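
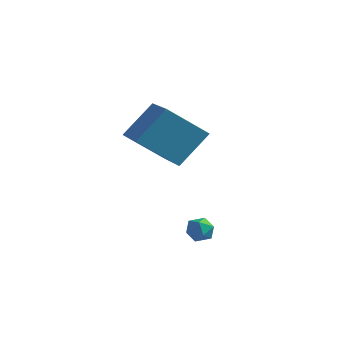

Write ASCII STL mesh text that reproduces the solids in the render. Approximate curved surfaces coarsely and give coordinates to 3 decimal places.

solid 
facet normal -0.221 -0.030 0.975
outer loop
vertex 0.755 -1.562 -2.617
vertex 0.307 -2.021 -2.733
vertex 0.921 -2.193 -2.599
endloop
endfacet
facet normal 0.462 0.146 0.875
outer loop
vertex 0.755 -1.562 -2.617
vertex 0.921 -2.193 -2.599
vertex 1.318 -1.759 -2.881
endloop
endfacet
facet normal 0.481 0.737 0.475
outer loop
vertex 0.755 -1.562 -2.617
vertex 1.318 -1.759 -2.881
vertex 0.948 -1.319 -3.19
endloop
endfacet
facet normal -0.192 0.925 0.328
outer loop
vertex 0.755 -1.562 -2.617
vertex 0.948 -1.319 -3.19
vertex 0.323 -1.481 -3.099
endloop
endfacet
facet normal -0.626 0.450 0.637
outer loop
vertex 0.755 -1.562 -2.617
vertex 0.323 -1.481 -3.099
vertex 0.307 -2.021 -2.733
endloop
endfacet
facet normal 0.774 -0.379 0.506
outer loop
vertex 1.318 -1.759 -2.881
vertex 0.921 -2.193 -2.599
vertex 1.217 -2.339 -3.161
endloop
endfacet
facet normal -0.332 -0.666 0.668
outer loop
vertex 0.921 -2.193 -2.599
vertex 0.307 -2.021 -2.733
vertex 0.592 -2.501 -3.07
endloop
endfacet
facet normal -0.986 0.112 0.123
outer loop
vertex 0.307 -2.021 -2.733
vertex 0.323 -1.481 -3.099
vertex 0.222 -2.061 -3.379
endloop
endfacet
facet normal -0.283 0.881 -0.378
outer loop
vertex 0.323 -1.481 -3.099
vertex 0.948 -1.319 -3.19
vertex 0.619 -1.627 -3.661
endloop
endfacet
facet normal 0.804 0.577 -0.142
outer loop
vertex 0.948 -1.319 -3.19
vertex 1.318 -1.759 -2.881
vertex 1.233 -1.799 -3.527
endloop
endfacet
facet normal 0.192 -0.925 -0.328
outer loop
vertex 0.785 -2.258 -3.643
vertex 1.217 -2.339 -3.161
vertex 0.592 -2.501 -3.07
endloop
endfacet
facet normal -0.481 -0.737 -0.475
outer loop
vertex 0.785 -2.258 -3.643
vertex 0.592 -2.501 -3.07
vertex 0.222 -2.061 -3.379
endloop
endfacet
facet normal -0.462 -0.146 -0.875
outer loop
vertex 0.785 -2.258 -3.643
vertex 0.222 -2.061 -3.379
vertex 0.619 -1.627 -3.661
endloop
endfacet
facet normal 0.221 0.030 -0.975
outer loop
vertex 0.785 -2.258 -3.643
vertex 0.619 -1.627 -3.661
vertex 1.233 -1.799 -3.527
endloop
endfacet
facet normal 0.626 -0.450 -0.637
outer loop
vertex 0.785 -2.258 -3.643
vertex 1.233 -1.799 -3.527
vertex 1.217 -2.339 -3.161
endloop
endfacet
facet normal 0.283 -0.881 0.378
outer loop
vertex 0.592 -2.501 -3.07
vertex 1.217 -2.339 -3.161
vertex 0.921 -2.193 -2.599
endloop
endfacet
facet normal -0.804 -0.577 0.142
outer loop
vertex 0.222 -2.061 -3.379
vertex 0.592 -2.501 -3.07
vertex 0.307 -2.021 -2.733
endloop
endfacet
facet normal -0.774 0.379 -0.506
outer loop
vertex 0.619 -1.627 -3.661
vertex 0.222 -2.061 -3.379
vertex 0.323 -1.481 -3.099
endloop
endfacet
facet normal 0.332 0.666 -0.668
outer loop
vertex 1.233 -1.799 -3.527
vertex 0.619 -1.627 -3.661
vertex 0.948 -1.319 -3.19
endloop
endfacet
facet normal 0.986 -0.112 -0.123
outer loop
vertex 1.217 -2.339 -3.161
vertex 1.233 -1.799 -3.527
vertex 1.318 -1.759 -2.881
endloop
endfacet
facet normal -0.775 0.608 -0.172
outer loop
vertex -2.541 -0.527 2.581
vertex -1.319 0.636 1.185
vertex -3.136 -1.714 1.072
endloop
endfacet
facet normal -0.558 -0.531 0.638
outer loop
vertex -1.501 -2.996 1.435
vertex -2.541 -0.527 2.581
vertex -3.136 -1.714 1.072
endloop
endfacet
facet normal -0.775 0.608 -0.172
outer loop
vertex -3.136 -1.714 1.072
vertex -1.319 0.636 1.185
vertex -1.914 -0.55 -0.324
endloop
endfacet
facet normal -0.296 -0.590 -0.751
outer loop
vertex -1.914 -0.55 -0.324
vertex -1.501 -2.996 1.435
vertex -3.136 -1.714 1.072
endloop
endfacet
facet normal 0.296 0.590 0.751
outer loop
vertex -2.541 -0.527 2.581
vertex 0.316 -0.646 1.548
vertex -1.319 0.636 1.185
endloop
endfacet
facet normal -0.558 -0.531 0.637
outer loop
vertex -0.906 -1.81 2.944
vertex -2.541 -0.527 2.581
vertex -1.501 -2.996 1.435
endloop
endfacet
facet normal 0.296 0.590 0.751
outer loop
vertex -0.906 -1.81 2.944
vertex 0.316 -0.646 1.548
vertex -2.541 -0.527 2.581
endloop
endfacet
facet normal 0.558 0.531 -0.638
outer loop
vertex -1.319 0.636 1.185
vertex 0.316 -0.646 1.548
vertex -1.914 -0.55 -0.324
endloop
endfacet
facet normal -0.296 -0.590 -0.751
outer loop
vertex -0.279 -1.833 0.039
vertex -1.501 -2.996 1.435
vertex -1.914 -0.55 -0.324
endloop
endfacet
facet normal 0.558 0.531 -0.638
outer loop
vertex -1.914 -0.55 -0.324
vertex 0.316 -0.646 1.548
vertex -0.279 -1.833 0.039
endloop
endfacet
facet normal 0.775 -0.608 0.172
outer loop
vertex -0.279 -1.833 0.039
vertex -0.906 -1.81 2.944
vertex -1.501 -2.996 1.435
endloop
endfacet
facet normal 0.775 -0.608 0.172
outer loop
vertex 0.316 -0.646 1.548
vertex -0.906 -1.81 2.944
vertex -0.279 -1.833 0.039
endloop
endfacet

endsolid


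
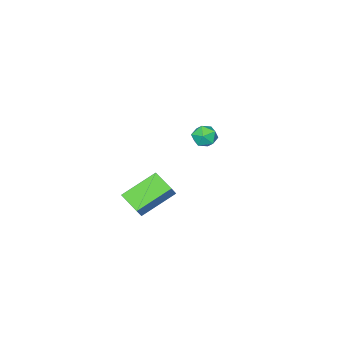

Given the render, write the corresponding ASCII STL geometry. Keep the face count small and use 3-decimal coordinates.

solid 
facet normal -0.467 0.120 0.876
outer loop
vertex -4.162 1.249 1.543
vertex -4.587 0.586 1.407
vertex -3.886 0.541 1.787
endloop
endfacet
facet normal 0.194 0.387 0.902
outer loop
vertex -4.162 1.249 1.543
vertex -3.886 0.541 1.787
vertex -3.389 1.07 1.453
endloop
endfacet
facet normal 0.251 0.884 0.394
outer loop
vertex -4.162 1.249 1.543
vertex -3.389 1.07 1.453
vertex -3.784 1.443 0.867
endloop
endfacet
facet normal -0.376 0.925 0.055
outer loop
vertex -4.162 1.249 1.543
vertex -3.784 1.443 0.867
vertex -4.524 1.144 0.838
endloop
endfacet
facet normal -0.819 0.452 0.353
outer loop
vertex -4.162 1.249 1.543
vertex -4.524 1.144 0.838
vertex -4.587 0.586 1.407
endloop
endfacet
facet normal 0.650 -0.140 0.747
outer loop
vertex -3.389 1.07 1.453
vertex -3.886 0.541 1.787
vertex -3.336 0.296 1.262
endloop
endfacet
facet normal -0.419 -0.572 0.705
outer loop
vertex -3.886 0.541 1.787
vertex -4.587 0.586 1.407
vertex -4.076 -0.003 1.233
endloop
endfacet
facet normal -0.989 -0.033 -0.142
outer loop
vertex -4.587 0.586 1.407
vertex -4.524 1.144 0.838
vertex -4.471 0.37 0.647
endloop
endfacet
facet normal -0.271 0.732 -0.625
outer loop
vertex -4.524 1.144 0.838
vertex -3.784 1.443 0.867
vertex -3.974 0.899 0.313
endloop
endfacet
facet normal 0.742 0.666 -0.076
outer loop
vertex -3.784 1.443 0.867
vertex -3.389 1.07 1.453
vertex -3.273 0.854 0.693
endloop
endfacet
facet normal 0.376 -0.925 -0.055
outer loop
vertex -3.698 0.191 0.557
vertex -3.336 0.296 1.262
vertex -4.076 -0.003 1.233
endloop
endfacet
facet normal -0.251 -0.884 -0.394
outer loop
vertex -3.698 0.191 0.557
vertex -4.076 -0.003 1.233
vertex -4.471 0.37 0.647
endloop
endfacet
facet normal -0.194 -0.387 -0.902
outer loop
vertex -3.698 0.191 0.557
vertex -4.471 0.37 0.647
vertex -3.974 0.899 0.313
endloop
endfacet
facet normal 0.467 -0.120 -0.876
outer loop
vertex -3.698 0.191 0.557
vertex -3.974 0.899 0.313
vertex -3.273 0.854 0.693
endloop
endfacet
facet normal 0.819 -0.452 -0.353
outer loop
vertex -3.698 0.191 0.557
vertex -3.273 0.854 0.693
vertex -3.336 0.296 1.262
endloop
endfacet
facet normal 0.271 -0.732 0.625
outer loop
vertex -4.076 -0.003 1.233
vertex -3.336 0.296 1.262
vertex -3.886 0.541 1.787
endloop
endfacet
facet normal -0.742 -0.666 0.076
outer loop
vertex -4.471 0.37 0.647
vertex -4.076 -0.003 1.233
vertex -4.587 0.586 1.407
endloop
endfacet
facet normal -0.650 0.140 -0.747
outer loop
vertex -3.974 0.899 0.313
vertex -4.471 0.37 0.647
vertex -4.524 1.144 0.838
endloop
endfacet
facet normal 0.419 0.572 -0.705
outer loop
vertex -3.273 0.854 0.693
vertex -3.974 0.899 0.313
vertex -3.784 1.443 0.867
endloop
endfacet
facet normal 0.989 0.033 0.142
outer loop
vertex -3.336 0.296 1.262
vertex -3.273 0.854 0.693
vertex -3.389 1.07 1.453
endloop
endfacet
facet normal -0.559 -0.186 -0.808
outer loop
vertex 1.452 2.607 1.501
vertex 1.67 3.884 1.056
vertex 3.217 1.933 0.434
endloop
endfacet
facet normal -0.160 -0.932 0.325
outer loop
vertex 3.71 2.096 1.144
vertex 1.452 2.607 1.501
vertex 3.217 1.933 0.434
endloop
endfacet
facet normal -0.560 -0.186 -0.807
outer loop
vertex 3.217 1.933 0.434
vertex 1.67 3.884 1.056
vertex 3.435 3.21 -0.012
endloop
endfacet
facet normal 0.813 -0.311 -0.493
outer loop
vertex 3.435 3.21 -0.012
vertex 3.71 2.096 1.144
vertex 3.217 1.933 0.434
endloop
endfacet
facet normal -0.813 0.311 0.493
outer loop
vertex 1.452 2.607 1.501
vertex 2.163 4.047 1.766
vertex 1.67 3.884 1.056
endloop
endfacet
facet normal -0.160 -0.932 0.324
outer loop
vertex 1.945 2.77 2.212
vertex 1.452 2.607 1.501
vertex 3.71 2.096 1.144
endloop
endfacet
facet normal -0.813 0.311 0.492
outer loop
vertex 1.945 2.77 2.212
vertex 2.163 4.047 1.766
vertex 1.452 2.607 1.501
endloop
endfacet
facet normal 0.159 0.932 -0.325
outer loop
vertex 1.67 3.884 1.056
vertex 2.163 4.047 1.766
vertex 3.435 3.21 -0.012
endloop
endfacet
facet normal 0.813 -0.310 -0.493
outer loop
vertex 3.928 3.373 0.699
vertex 3.71 2.096 1.144
vertex 3.435 3.21 -0.012
endloop
endfacet
facet normal 0.160 0.932 -0.325
outer loop
vertex 3.435 3.21 -0.012
vertex 2.163 4.047 1.766
vertex 3.928 3.373 0.699
endloop
endfacet
facet normal 0.560 0.186 0.808
outer loop
vertex 3.928 3.373 0.699
vertex 1.945 2.77 2.212
vertex 3.71 2.096 1.144
endloop
endfacet
facet normal 0.559 0.187 0.808
outer loop
vertex 2.163 4.047 1.766
vertex 1.945 2.77 2.212
vertex 3.928 3.373 0.699
endloop
endfacet

endsolid


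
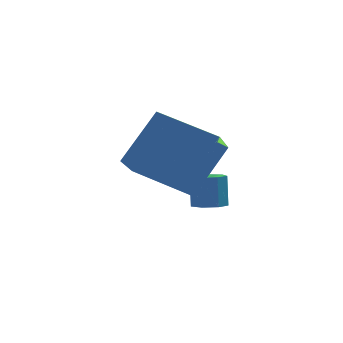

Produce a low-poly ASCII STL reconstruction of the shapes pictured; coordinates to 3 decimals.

solid 
facet normal -0.830 0.458 0.320
outer loop
vertex 1.053 -1.096 4.359
vertex 1.455 0.37 3.305
vertex -0.058 -1.967 2.724
endloop
endfacet
facet normal -0.217 -0.793 0.570
outer loop
vertex 1.725 -2.95 2.035
vertex 1.053 -1.096 4.359
vertex -0.058 -1.967 2.724
endloop
endfacet
facet normal -0.830 0.457 0.320
outer loop
vertex -0.058 -1.967 2.724
vertex 1.455 0.37 3.305
vertex 0.344 -0.5 1.67
endloop
endfacet
facet normal -0.515 -0.403 -0.757
outer loop
vertex 0.344 -0.5 1.67
vertex 1.725 -2.95 2.035
vertex -0.058 -1.967 2.724
endloop
endfacet
facet normal 0.515 0.403 0.757
outer loop
vertex 1.053 -1.096 4.359
vertex 3.238 -0.613 2.616
vertex 1.455 0.37 3.305
endloop
endfacet
facet normal -0.217 -0.793 0.570
outer loop
vertex 2.836 -2.08 3.67
vertex 1.053 -1.096 4.359
vertex 1.725 -2.95 2.035
endloop
endfacet
facet normal 0.515 0.403 0.757
outer loop
vertex 2.836 -2.08 3.67
vertex 3.238 -0.613 2.616
vertex 1.053 -1.096 4.359
endloop
endfacet
facet normal 0.217 0.793 -0.569
outer loop
vertex 1.455 0.37 3.305
vertex 3.238 -0.613 2.616
vertex 0.344 -0.5 1.67
endloop
endfacet
facet normal -0.515 -0.403 -0.757
outer loop
vertex 2.127 -1.484 0.981
vertex 1.725 -2.95 2.035
vertex 0.344 -0.5 1.67
endloop
endfacet
facet normal 0.217 0.793 -0.570
outer loop
vertex 0.344 -0.5 1.67
vertex 3.238 -0.613 2.616
vertex 2.127 -1.484 0.981
endloop
endfacet
facet normal 0.830 -0.458 -0.320
outer loop
vertex 2.127 -1.484 0.981
vertex 2.836 -2.08 3.67
vertex 1.725 -2.95 2.035
endloop
endfacet
facet normal 0.830 -0.457 -0.320
outer loop
vertex 3.238 -0.613 2.616
vertex 2.836 -2.08 3.67
vertex 2.127 -1.484 0.981
endloop
endfacet
facet normal 0.009 -0.295 -0.955
outer loop
vertex 3.297 1.218 -0.62
vertex 2.815 0.874 -0.518
vertex 2.836 1.447 -0.695
endloop
endfacet
facet normal 0.463 0.848 -0.257
outer loop
vertex 3.297 1.218 -0.62
vertex 2.836 1.447 -0.695
vertex 3.286 1.569 0.517
endloop
endfacet
facet normal 0.465 0.847 -0.258
outer loop
vertex 3.286 1.569 0.517
vertex 2.836 1.447 -0.695
vertex 2.825 1.799 0.442
endloop
endfacet
facet normal -0.009 0.294 0.956
outer loop
vertex 3.286 1.569 0.517
vertex 2.825 1.799 0.442
vertex 2.805 1.226 0.618
endloop
endfacet
facet normal 0.008 -0.295 -0.955
outer loop
vertex 2.836 1.447 -0.695
vertex 2.815 0.874 -0.518
vertex 2.359 1.246 -0.637
endloop
endfacet
facet normal -0.402 0.874 -0.274
outer loop
vertex 2.836 1.447 -0.695
vertex 2.359 1.246 -0.637
vertex 2.825 1.799 0.442
endloop
endfacet
facet normal -0.404 0.873 -0.273
outer loop
vertex 2.825 1.799 0.442
vertex 2.359 1.246 -0.637
vertex 2.349 1.597 0.5
endloop
endfacet
facet normal -0.008 0.294 0.956
outer loop
vertex 2.825 1.799 0.442
vertex 2.349 1.597 0.5
vertex 2.805 1.226 0.618
endloop
endfacet
facet normal 0.009 -0.295 -0.956
outer loop
vertex 2.359 1.246 -0.637
vertex 2.815 0.874 -0.518
vertex 2.226 0.765 -0.49
endloop
endfacet
facet normal -0.967 0.242 -0.083
outer loop
vertex 2.359 1.246 -0.637
vertex 2.226 0.765 -0.49
vertex 2.349 1.597 0.5
endloop
endfacet
facet normal -0.967 0.242 -0.083
outer loop
vertex 2.349 1.597 0.5
vertex 2.226 0.765 -0.49
vertex 2.216 1.116 0.647
endloop
endfacet
facet normal -0.008 0.294 0.956
outer loop
vertex 2.349 1.597 0.5
vertex 2.216 1.116 0.647
vertex 2.805 1.226 0.618
endloop
endfacet
facet normal 0.009 -0.295 -0.956
outer loop
vertex 2.226 0.765 -0.49
vertex 2.815 0.874 -0.518
vertex 2.537 0.366 -0.364
endloop
endfacet
facet normal -0.803 -0.572 0.170
outer loop
vertex 2.226 0.765 -0.49
vertex 2.537 0.366 -0.364
vertex 2.216 1.116 0.647
endloop
endfacet
facet normal -0.803 -0.571 0.169
outer loop
vertex 2.216 1.116 0.647
vertex 2.537 0.366 -0.364
vertex 2.526 0.717 0.773
endloop
endfacet
facet normal -0.008 0.295 0.955
outer loop
vertex 2.216 1.116 0.647
vertex 2.526 0.717 0.773
vertex 2.805 1.226 0.618
endloop
endfacet
facet normal 0.009 -0.295 -0.956
outer loop
vertex 2.537 0.366 -0.364
vertex 2.815 0.874 -0.518
vertex 3.057 0.35 -0.354
endloop
endfacet
facet normal -0.035 -0.955 0.294
outer loop
vertex 2.537 0.366 -0.364
vertex 3.057 0.35 -0.354
vertex 2.526 0.717 0.773
endloop
endfacet
facet normal -0.035 -0.955 0.294
outer loop
vertex 2.526 0.717 0.773
vertex 3.057 0.35 -0.354
vertex 3.046 0.701 0.783
endloop
endfacet
facet normal -0.009 0.296 0.955
outer loop
vertex 2.526 0.717 0.773
vertex 3.046 0.701 0.783
vertex 2.805 1.226 0.618
endloop
endfacet
facet normal 0.009 -0.295 -0.955
outer loop
vertex 3.057 0.35 -0.354
vertex 2.815 0.874 -0.518
vertex 3.395 0.729 -0.468
endloop
endfacet
facet normal 0.760 -0.618 0.198
outer loop
vertex 3.057 0.35 -0.354
vertex 3.395 0.729 -0.468
vertex 3.046 0.701 0.783
endloop
endfacet
facet normal 0.759 -0.620 0.198
outer loop
vertex 3.046 0.701 0.783
vertex 3.395 0.729 -0.468
vertex 3.385 1.08 0.669
endloop
endfacet
facet normal -0.010 0.296 0.955
outer loop
vertex 3.046 0.701 0.783
vertex 3.385 1.08 0.669
vertex 2.805 1.226 0.618
endloop
endfacet
facet normal 0.009 -0.295 -0.955
outer loop
vertex 3.395 0.729 -0.468
vertex 2.815 0.874 -0.518
vertex 3.297 1.218 -0.62
endloop
endfacet
facet normal 0.982 0.182 -0.048
outer loop
vertex 3.395 0.729 -0.468
vertex 3.297 1.218 -0.62
vertex 3.385 1.08 0.669
endloop
endfacet
facet normal 0.982 0.184 -0.047
outer loop
vertex 3.385 1.08 0.669
vertex 3.297 1.218 -0.62
vertex 3.286 1.569 0.517
endloop
endfacet
facet normal -0.010 0.295 0.955
outer loop
vertex 3.385 1.08 0.669
vertex 3.286 1.569 0.517
vertex 2.805 1.226 0.618
endloop
endfacet

endsolid


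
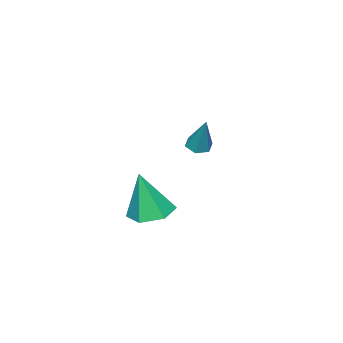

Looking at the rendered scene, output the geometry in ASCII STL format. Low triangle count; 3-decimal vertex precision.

solid 
facet normal -0.156 0.157 -0.975
outer loop
vertex 4.097 -2.667 -3.585
vertex 3.48 -1.899 -3.363
vertex 4.468 -1.732 -3.494
endloop
endfacet
facet normal 0.909 -0.378 0.176
outer loop
vertex 4.097 -2.667 -3.585
vertex 4.468 -1.732 -3.494
vertex 3.82 -2.241 -1.237
endloop
endfacet
facet normal -0.156 0.158 -0.975
outer loop
vertex 4.468 -1.732 -3.494
vertex 3.48 -1.899 -3.363
vertex 3.851 -0.964 -3.271
endloop
endfacet
facet normal 0.779 0.526 0.342
outer loop
vertex 4.468 -1.732 -3.494
vertex 3.851 -0.964 -3.271
vertex 3.82 -2.241 -1.237
endloop
endfacet
facet normal -0.155 0.157 -0.975
outer loop
vertex 3.851 -0.964 -3.271
vertex 3.48 -1.899 -3.363
vertex 2.863 -1.131 -3.141
endloop
endfacet
facet normal -0.073 0.845 0.529
outer loop
vertex 3.851 -0.964 -3.271
vertex 2.863 -1.131 -3.141
vertex 3.82 -2.241 -1.237
endloop
endfacet
facet normal -0.156 0.157 -0.975
outer loop
vertex 2.863 -1.131 -3.141
vertex 3.48 -1.899 -3.363
vertex 2.493 -2.066 -3.232
endloop
endfacet
facet normal -0.793 0.260 0.550
outer loop
vertex 2.863 -1.131 -3.141
vertex 2.493 -2.066 -3.232
vertex 3.82 -2.241 -1.237
endloop
endfacet
facet normal -0.156 0.158 -0.975
outer loop
vertex 2.493 -2.066 -3.232
vertex 3.48 -1.899 -3.363
vertex 3.11 -2.834 -3.455
endloop
endfacet
facet normal -0.662 -0.643 0.384
outer loop
vertex 2.493 -2.066 -3.232
vertex 3.11 -2.834 -3.455
vertex 3.82 -2.241 -1.237
endloop
endfacet
facet normal -0.155 0.157 -0.975
outer loop
vertex 3.11 -2.834 -3.455
vertex 3.48 -1.899 -3.363
vertex 4.097 -2.667 -3.585
endloop
endfacet
facet normal 0.189 -0.962 0.197
outer loop
vertex 3.11 -2.834 -3.455
vertex 4.097 -2.667 -3.585
vertex 3.82 -2.241 -1.237
endloop
endfacet
facet normal -0.256 -0.385 -0.887
outer loop
vertex -1.192 -3.237 -2.277
vertex -1.706 -3.439 -2.041
vertex -1.683 -2.892 -2.285
endloop
endfacet
facet normal 0.564 0.798 -0.214
outer loop
vertex -1.192 -3.237 -2.277
vertex -1.683 -2.892 -2.285
vertex -1.214 -2.701 -0.339
endloop
endfacet
facet normal -0.255 -0.385 -0.887
outer loop
vertex -1.683 -2.892 -2.285
vertex -1.706 -3.439 -2.041
vertex -2.196 -3.094 -2.05
endloop
endfacet
facet normal -0.367 0.930 -0.003
outer loop
vertex -1.683 -2.892 -2.285
vertex -2.196 -3.094 -2.05
vertex -1.214 -2.701 -0.339
endloop
endfacet
facet normal -0.254 -0.384 -0.887
outer loop
vertex -2.196 -3.094 -2.05
vertex -1.706 -3.439 -2.041
vertex -2.219 -3.642 -1.806
endloop
endfacet
facet normal -0.866 0.234 0.443
outer loop
vertex -2.196 -3.094 -2.05
vertex -2.219 -3.642 -1.806
vertex -1.214 -2.701 -0.339
endloop
endfacet
facet normal -0.254 -0.385 -0.887
outer loop
vertex -2.219 -3.642 -1.806
vertex -1.706 -3.439 -2.041
vertex -1.728 -3.987 -1.797
endloop
endfacet
facet normal -0.431 -0.596 0.678
outer loop
vertex -2.219 -3.642 -1.806
vertex -1.728 -3.987 -1.797
vertex -1.214 -2.701 -0.339
endloop
endfacet
facet normal -0.256 -0.385 -0.887
outer loop
vertex -1.728 -3.987 -1.797
vertex -1.706 -3.439 -2.041
vertex -1.215 -3.784 -2.033
endloop
endfacet
facet normal 0.502 -0.729 0.466
outer loop
vertex -1.728 -3.987 -1.797
vertex -1.215 -3.784 -2.033
vertex -1.214 -2.701 -0.339
endloop
endfacet
facet normal -0.256 -0.385 -0.887
outer loop
vertex -1.215 -3.784 -2.033
vertex -1.706 -3.439 -2.041
vertex -1.192 -3.237 -2.277
endloop
endfacet
facet normal 0.999 -0.033 0.020
outer loop
vertex -1.215 -3.784 -2.033
vertex -1.192 -3.237 -2.277
vertex -1.214 -2.701 -0.339
endloop
endfacet

endsolid


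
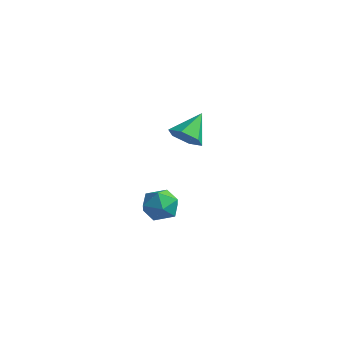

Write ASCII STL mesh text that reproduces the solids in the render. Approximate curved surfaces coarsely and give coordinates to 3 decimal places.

solid 
facet normal 0.040 -0.787 -0.615
outer loop
vertex -1.839 2.973 3.215
vertex -2.87 3.137 2.938
vertex -2.079 3.614 2.379
endloop
endfacet
facet normal 0.865 0.487 0.125
outer loop
vertex -1.839 2.973 3.215
vertex -2.079 3.614 2.379
vertex -2.95 4.703 4.162
endloop
endfacet
facet normal 0.041 -0.788 -0.615
outer loop
vertex -2.079 3.614 2.379
vertex -2.87 3.137 2.938
vertex -3.11 3.777 2.102
endloop
endfacet
facet normal 0.249 0.876 -0.413
outer loop
vertex -2.079 3.614 2.379
vertex -3.11 3.777 2.102
vertex -2.95 4.703 4.162
endloop
endfacet
facet normal 0.041 -0.788 -0.615
outer loop
vertex -3.11 3.777 2.102
vertex -2.87 3.137 2.938
vertex -3.901 3.3 2.661
endloop
endfacet
facet normal -0.632 0.724 -0.276
outer loop
vertex -3.11 3.777 2.102
vertex -3.901 3.3 2.661
vertex -2.95 4.703 4.162
endloop
endfacet
facet normal 0.041 -0.787 -0.615
outer loop
vertex -3.901 3.3 2.661
vertex -2.87 3.137 2.938
vertex -3.661 2.659 3.497
endloop
endfacet
facet normal -0.899 0.183 0.398
outer loop
vertex -3.901 3.3 2.661
vertex -3.661 2.659 3.497
vertex -2.95 4.703 4.162
endloop
endfacet
facet normal 0.041 -0.787 -0.615
outer loop
vertex -3.661 2.659 3.497
vertex -2.87 3.137 2.938
vertex -2.63 2.496 3.774
endloop
endfacet
facet normal -0.284 -0.206 0.936
outer loop
vertex -3.661 2.659 3.497
vertex -2.63 2.496 3.774
vertex -2.95 4.703 4.162
endloop
endfacet
facet normal 0.040 -0.787 -0.615
outer loop
vertex -2.63 2.496 3.774
vertex -2.87 3.137 2.938
vertex -1.839 2.973 3.215
endloop
endfacet
facet normal 0.598 -0.054 0.800
outer loop
vertex -2.63 2.496 3.774
vertex -1.839 2.973 3.215
vertex -2.95 4.703 4.162
endloop
endfacet
facet normal -0.237 0.971 0.037
outer loop
vertex 0.917 -2.207 1.723
vertex -0.166 -2.47 1.696
vertex 0.361 -2.379 2.674
endloop
endfacet
facet normal 0.380 0.846 0.375
outer loop
vertex 0.917 -2.207 1.723
vertex 0.361 -2.379 2.674
vertex 1.391 -2.786 2.549
endloop
endfacet
facet normal 0.831 0.549 -0.092
outer loop
vertex 0.917 -2.207 1.723
vertex 1.391 -2.786 2.549
vertex 1.501 -3.129 1.495
endloop
endfacet
facet normal 0.493 0.490 -0.719
outer loop
vertex 0.917 -2.207 1.723
vertex 1.501 -3.129 1.495
vertex 0.538 -2.934 0.967
endloop
endfacet
facet normal -0.166 0.751 -0.639
outer loop
vertex 0.917 -2.207 1.723
vertex 0.538 -2.934 0.967
vertex -0.166 -2.47 1.696
endloop
endfacet
facet normal 0.255 0.372 0.892
outer loop
vertex 1.391 -2.786 2.549
vertex 0.361 -2.379 2.674
vertex 0.602 -3.406 3.033
endloop
endfacet
facet normal -0.742 0.574 0.347
outer loop
vertex 0.361 -2.379 2.674
vertex -0.166 -2.47 1.696
vertex -0.361 -3.211 2.505
endloop
endfacet
facet normal -0.629 0.218 -0.746
outer loop
vertex -0.166 -2.47 1.696
vertex 0.538 -2.934 0.967
vertex -0.251 -3.554 1.451
endloop
endfacet
facet normal 0.439 -0.203 -0.875
outer loop
vertex 0.538 -2.934 0.967
vertex 1.501 -3.129 1.495
vertex 0.779 -3.961 1.326
endloop
endfacet
facet normal 0.984 -0.108 0.138
outer loop
vertex 1.501 -3.129 1.495
vertex 1.391 -2.786 2.549
vertex 1.306 -3.87 2.304
endloop
endfacet
facet normal -0.493 -0.490 0.719
outer loop
vertex 0.223 -4.133 2.277
vertex 0.602 -3.406 3.033
vertex -0.361 -3.211 2.505
endloop
endfacet
facet normal -0.831 -0.549 0.092
outer loop
vertex 0.223 -4.133 2.277
vertex -0.361 -3.211 2.505
vertex -0.251 -3.554 1.451
endloop
endfacet
facet normal -0.380 -0.846 -0.375
outer loop
vertex 0.223 -4.133 2.277
vertex -0.251 -3.554 1.451
vertex 0.779 -3.961 1.326
endloop
endfacet
facet normal 0.237 -0.971 -0.037
outer loop
vertex 0.223 -4.133 2.277
vertex 0.779 -3.961 1.326
vertex 1.306 -3.87 2.304
endloop
endfacet
facet normal 0.166 -0.751 0.639
outer loop
vertex 0.223 -4.133 2.277
vertex 1.306 -3.87 2.304
vertex 0.602 -3.406 3.033
endloop
endfacet
facet normal -0.439 0.203 0.875
outer loop
vertex -0.361 -3.211 2.505
vertex 0.602 -3.406 3.033
vertex 0.361 -2.379 2.674
endloop
endfacet
facet normal -0.984 0.108 -0.138
outer loop
vertex -0.251 -3.554 1.451
vertex -0.361 -3.211 2.505
vertex -0.166 -2.47 1.696
endloop
endfacet
facet normal -0.255 -0.372 -0.892
outer loop
vertex 0.779 -3.961 1.326
vertex -0.251 -3.554 1.451
vertex 0.538 -2.934 0.967
endloop
endfacet
facet normal 0.742 -0.574 -0.347
outer loop
vertex 1.306 -3.87 2.304
vertex 0.779 -3.961 1.326
vertex 1.501 -3.129 1.495
endloop
endfacet
facet normal 0.629 -0.218 0.746
outer loop
vertex 0.602 -3.406 3.033
vertex 1.306 -3.87 2.304
vertex 1.391 -2.786 2.549
endloop
endfacet

endsolid


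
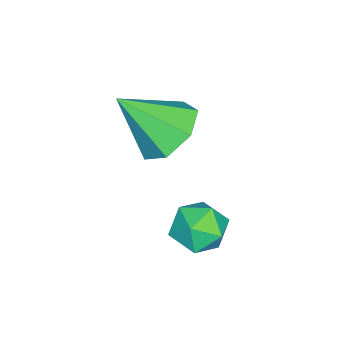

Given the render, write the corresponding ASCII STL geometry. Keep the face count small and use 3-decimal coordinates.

solid 
facet normal -0.204 0.837 0.507
outer loop
vertex -0.413 1.85 0.734
vertex -0.08 1.499 1.447
vertex 0.425 1.947 0.911
endloop
endfacet
facet normal -0.076 0.981 -0.179
outer loop
vertex -0.413 1.85 0.734
vertex 0.425 1.947 0.911
vertex 0.171 1.78 0.104
endloop
endfacet
facet normal -0.544 0.613 -0.573
outer loop
vertex -0.413 1.85 0.734
vertex 0.171 1.78 0.104
vertex -0.49 1.229 0.142
endloop
endfacet
facet normal -0.961 0.243 -0.130
outer loop
vertex -0.413 1.85 0.734
vertex -0.49 1.229 0.142
vertex -0.646 1.055 0.972
endloop
endfacet
facet normal -0.751 0.381 0.539
outer loop
vertex -0.413 1.85 0.734
vertex -0.646 1.055 0.972
vertex -0.08 1.499 1.447
endloop
endfacet
facet normal 0.579 0.743 -0.336
outer loop
vertex 0.171 1.78 0.104
vertex 0.425 1.947 0.911
vertex 0.866 1.385 0.428
endloop
endfacet
facet normal 0.371 0.510 0.776
outer loop
vertex 0.425 1.947 0.911
vertex -0.08 1.499 1.447
vertex 0.71 1.211 1.258
endloop
endfacet
facet normal -0.515 -0.228 0.826
outer loop
vertex -0.08 1.499 1.447
vertex -0.646 1.055 0.972
vertex 0.049 0.66 1.296
endloop
endfacet
facet normal -0.855 -0.451 -0.255
outer loop
vertex -0.646 1.055 0.972
vertex -0.49 1.229 0.142
vertex -0.205 0.493 0.489
endloop
endfacet
facet normal -0.179 0.148 -0.973
outer loop
vertex -0.49 1.229 0.142
vertex 0.171 1.78 0.104
vertex 0.3 0.941 -0.047
endloop
endfacet
facet normal 0.961 -0.243 0.130
outer loop
vertex 0.633 0.59 0.666
vertex 0.866 1.385 0.428
vertex 0.71 1.211 1.258
endloop
endfacet
facet normal 0.544 -0.613 0.573
outer loop
vertex 0.633 0.59 0.666
vertex 0.71 1.211 1.258
vertex 0.049 0.66 1.296
endloop
endfacet
facet normal 0.076 -0.981 0.179
outer loop
vertex 0.633 0.59 0.666
vertex 0.049 0.66 1.296
vertex -0.205 0.493 0.489
endloop
endfacet
facet normal 0.204 -0.837 -0.507
outer loop
vertex 0.633 0.59 0.666
vertex -0.205 0.493 0.489
vertex 0.3 0.941 -0.047
endloop
endfacet
facet normal 0.751 -0.381 -0.539
outer loop
vertex 0.633 0.59 0.666
vertex 0.3 0.941 -0.047
vertex 0.866 1.385 0.428
endloop
endfacet
facet normal 0.855 0.451 0.255
outer loop
vertex 0.71 1.211 1.258
vertex 0.866 1.385 0.428
vertex 0.425 1.947 0.911
endloop
endfacet
facet normal 0.179 -0.148 0.973
outer loop
vertex 0.049 0.66 1.296
vertex 0.71 1.211 1.258
vertex -0.08 1.499 1.447
endloop
endfacet
facet normal -0.579 -0.743 0.336
outer loop
vertex -0.205 0.493 0.489
vertex 0.049 0.66 1.296
vertex -0.646 1.055 0.972
endloop
endfacet
facet normal -0.371 -0.510 -0.776
outer loop
vertex 0.3 0.941 -0.047
vertex -0.205 0.493 0.489
vertex -0.49 1.229 0.142
endloop
endfacet
facet normal 0.515 0.228 -0.826
outer loop
vertex 0.866 1.385 0.428
vertex 0.3 0.941 -0.047
vertex 0.171 1.78 0.104
endloop
endfacet
facet normal -0.248 0.648 -0.720
outer loop
vertex -0.925 0.604 3.392
vertex -1.387 -0.17 2.854
vertex -1.807 0.468 3.574
endloop
endfacet
facet normal 0.130 0.380 0.916
outer loop
vertex -0.925 0.604 3.392
vertex -1.807 0.468 3.574
vertex -0.913 -1.41 4.226
endloop
endfacet
facet normal -0.248 0.649 -0.720
outer loop
vertex -1.807 0.468 3.574
vertex -1.387 -0.17 2.854
vertex -2.373 -0.148 3.214
endloop
endfacet
facet normal -0.555 0.024 0.831
outer loop
vertex -1.807 0.468 3.574
vertex -2.373 -0.148 3.214
vertex -0.913 -1.41 4.226
endloop
endfacet
facet normal -0.248 0.649 -0.719
outer loop
vertex -2.373 -0.148 3.214
vertex -1.387 -0.17 2.854
vertex -2.197 -0.781 2.582
endloop
endfacet
facet normal -0.740 -0.567 0.361
outer loop
vertex -2.373 -0.148 3.214
vertex -2.197 -0.781 2.582
vertex -0.913 -1.41 4.226
endloop
endfacet
facet normal -0.249 0.650 -0.718
outer loop
vertex -2.197 -0.781 2.582
vertex -1.387 -0.17 2.854
vertex -1.411 -0.953 2.154
endloop
endfacet
facet normal -0.284 -0.948 -0.141
outer loop
vertex -2.197 -0.781 2.582
vertex -1.411 -0.953 2.154
vertex -0.913 -1.41 4.226
endloop
endfacet
facet normal -0.248 0.650 -0.718
outer loop
vertex -1.411 -0.953 2.154
vertex -1.387 -0.17 2.854
vertex -0.607 -0.536 2.254
endloop
endfacet
facet normal 0.469 -0.832 -0.296
outer loop
vertex -1.411 -0.953 2.154
vertex -0.607 -0.536 2.254
vertex -0.913 -1.41 4.226
endloop
endfacet
facet normal -0.248 0.649 -0.719
outer loop
vertex -0.607 -0.536 2.254
vertex -1.387 -0.17 2.854
vertex -0.391 0.157 2.805
endloop
endfacet
facet normal 0.952 -0.306 0.012
outer loop
vertex -0.607 -0.536 2.254
vertex -0.391 0.157 2.805
vertex -0.913 -1.41 4.226
endloop
endfacet
facet normal -0.248 0.648 -0.720
outer loop
vertex -0.391 0.157 2.805
vertex -1.387 -0.17 2.854
vertex -0.925 0.604 3.392
endloop
endfacet
facet normal 0.801 0.233 0.551
outer loop
vertex -0.391 0.157 2.805
vertex -0.925 0.604 3.392
vertex -0.913 -1.41 4.226
endloop
endfacet

endsolid


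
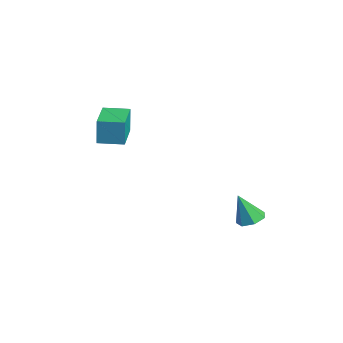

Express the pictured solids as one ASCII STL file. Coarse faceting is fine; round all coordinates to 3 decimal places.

solid 
facet normal -0.890 0.455 -0.035
outer loop
vertex -4.781 -1.3 2.891
vertex -4.102 0.026 2.873
vertex -4.74 -1.343 1.292
endloop
endfacet
facet normal -0.456 -0.890 0.012
outer loop
vertex -2.818 -2.326 1.367
vertex -4.781 -1.3 2.891
vertex -4.74 -1.343 1.292
endloop
endfacet
facet normal -0.890 0.455 -0.035
outer loop
vertex -4.74 -1.343 1.292
vertex -4.102 0.026 2.873
vertex -4.061 -0.017 1.274
endloop
endfacet
facet normal 0.025 -0.027 -0.999
outer loop
vertex -4.061 -0.017 1.274
vertex -2.818 -2.326 1.367
vertex -4.74 -1.343 1.292
endloop
endfacet
facet normal -0.025 0.027 0.999
outer loop
vertex -4.781 -1.3 2.891
vertex -2.18 -0.957 2.948
vertex -4.102 0.026 2.873
endloop
endfacet
facet normal -0.456 -0.890 0.012
outer loop
vertex -2.859 -2.283 2.966
vertex -4.781 -1.3 2.891
vertex -2.818 -2.326 1.367
endloop
endfacet
facet normal -0.025 0.027 0.999
outer loop
vertex -2.859 -2.283 2.966
vertex -2.18 -0.957 2.948
vertex -4.781 -1.3 2.891
endloop
endfacet
facet normal 0.456 0.890 -0.012
outer loop
vertex -4.102 0.026 2.873
vertex -2.18 -0.957 2.948
vertex -4.061 -0.017 1.274
endloop
endfacet
facet normal 0.025 -0.027 -0.999
outer loop
vertex -2.139 -1.0 1.349
vertex -2.818 -2.326 1.367
vertex -4.061 -0.017 1.274
endloop
endfacet
facet normal 0.456 0.890 -0.012
outer loop
vertex -4.061 -0.017 1.274
vertex -2.18 -0.957 2.948
vertex -2.139 -1.0 1.349
endloop
endfacet
facet normal 0.890 -0.455 0.035
outer loop
vertex -2.139 -1.0 1.349
vertex -2.859 -2.283 2.966
vertex -2.818 -2.326 1.367
endloop
endfacet
facet normal 0.890 -0.455 0.035
outer loop
vertex -2.18 -0.957 2.948
vertex -2.859 -2.283 2.966
vertex -2.139 -1.0 1.349
endloop
endfacet
facet normal 0.184 0.337 -0.923
outer loop
vertex 3.987 3.825 -2.32
vertex 3.178 3.979 -2.425
vertex 3.766 4.482 -2.124
endloop
endfacet
facet normal 0.795 0.088 0.600
outer loop
vertex 3.987 3.825 -2.32
vertex 3.766 4.482 -2.124
vertex 2.842 3.361 -0.735
endloop
endfacet
facet normal 0.183 0.338 -0.923
outer loop
vertex 3.766 4.482 -2.124
vertex 3.178 3.979 -2.425
vertex 3.102 4.76 -2.154
endloop
endfacet
facet normal 0.247 0.667 0.703
outer loop
vertex 3.766 4.482 -2.124
vertex 3.102 4.76 -2.154
vertex 2.842 3.361 -0.735
endloop
endfacet
facet normal 0.183 0.338 -0.923
outer loop
vertex 3.102 4.76 -2.154
vertex 3.178 3.979 -2.425
vertex 2.495 4.45 -2.388
endloop
endfacet
facet normal -0.539 0.647 0.539
outer loop
vertex 3.102 4.76 -2.154
vertex 2.495 4.45 -2.388
vertex 2.842 3.361 -0.735
endloop
endfacet
facet normal 0.183 0.338 -0.923
outer loop
vertex 2.495 4.45 -2.388
vertex 3.178 3.979 -2.425
vertex 2.403 3.786 -2.649
endloop
endfacet
facet normal -0.972 0.043 0.232
outer loop
vertex 2.495 4.45 -2.388
vertex 2.403 3.786 -2.649
vertex 2.842 3.361 -0.735
endloop
endfacet
facet normal 0.183 0.338 -0.923
outer loop
vertex 2.403 3.786 -2.649
vertex 3.178 3.979 -2.425
vertex 2.894 3.267 -2.742
endloop
endfacet
facet normal -0.725 -0.688 0.013
outer loop
vertex 2.403 3.786 -2.649
vertex 2.894 3.267 -2.742
vertex 2.842 3.361 -0.735
endloop
endfacet
facet normal 0.184 0.338 -0.923
outer loop
vertex 2.894 3.267 -2.742
vertex 3.178 3.979 -2.425
vertex 3.599 3.285 -2.595
endloop
endfacet
facet normal 0.016 -0.999 0.047
outer loop
vertex 2.894 3.267 -2.742
vertex 3.599 3.285 -2.595
vertex 2.842 3.361 -0.735
endloop
endfacet
facet normal 0.184 0.338 -0.923
outer loop
vertex 3.599 3.285 -2.595
vertex 3.178 3.979 -2.425
vertex 3.987 3.825 -2.32
endloop
endfacet
facet normal 0.691 -0.654 0.308
outer loop
vertex 3.599 3.285 -2.595
vertex 3.987 3.825 -2.32
vertex 2.842 3.361 -0.735
endloop
endfacet

endsolid


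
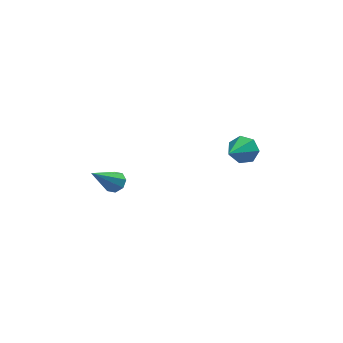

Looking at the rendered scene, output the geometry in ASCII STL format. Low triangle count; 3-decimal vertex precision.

solid 
facet normal 0.431 0.806 -0.405
outer loop
vertex 3.491 -1.831 2.12
vertex 3.028 -1.318 2.648
vertex 3.812 -1.669 2.784
endloop
endfacet
facet normal 0.570 -0.818 -0.076
outer loop
vertex 3.491 -1.831 2.12
vertex 3.812 -1.669 2.784
vertex 2.212 -2.842 3.412
endloop
endfacet
facet normal 0.431 0.807 -0.403
outer loop
vertex 3.812 -1.669 2.784
vertex 3.028 -1.318 2.648
vertex 3.542 -1.244 3.346
endloop
endfacet
facet normal 0.600 -0.473 0.646
outer loop
vertex 3.812 -1.669 2.784
vertex 3.542 -1.244 3.346
vertex 2.212 -2.842 3.412
endloop
endfacet
facet normal 0.432 0.806 -0.404
outer loop
vertex 3.542 -1.244 3.346
vertex 3.028 -1.318 2.648
vertex 2.885 -0.874 3.382
endloop
endfacet
facet normal 0.053 -0.003 0.999
outer loop
vertex 3.542 -1.244 3.346
vertex 2.885 -0.874 3.382
vertex 2.212 -2.842 3.412
endloop
endfacet
facet normal 0.432 0.807 -0.404
outer loop
vertex 2.885 -0.874 3.382
vertex 3.028 -1.318 2.648
vertex 2.335 -0.838 2.866
endloop
endfacet
facet normal -0.657 0.236 0.716
outer loop
vertex 2.885 -0.874 3.382
vertex 2.335 -0.838 2.866
vertex 2.212 -2.842 3.412
endloop
endfacet
facet normal 0.431 0.806 -0.404
outer loop
vertex 2.335 -0.838 2.866
vertex 3.028 -1.318 2.648
vertex 2.307 -1.164 2.186
endloop
endfacet
facet normal -0.998 0.064 0.010
outer loop
vertex 2.335 -0.838 2.866
vertex 2.307 -1.164 2.186
vertex 2.212 -2.842 3.412
endloop
endfacet
facet normal 0.431 0.806 -0.404
outer loop
vertex 2.307 -1.164 2.186
vertex 3.028 -1.318 2.648
vertex 2.821 -1.606 1.853
endloop
endfacet
facet normal -0.712 -0.387 -0.585
outer loop
vertex 2.307 -1.164 2.186
vertex 2.821 -1.606 1.853
vertex 2.212 -2.842 3.412
endloop
endfacet
facet normal 0.432 0.806 -0.404
outer loop
vertex 2.821 -1.606 1.853
vertex 3.028 -1.318 2.648
vertex 3.491 -1.831 2.12
endloop
endfacet
facet normal -0.013 -0.781 -0.624
outer loop
vertex 2.821 -1.606 1.853
vertex 3.491 -1.831 2.12
vertex 2.212 -2.842 3.412
endloop
endfacet
facet normal 0.522 0.510 -0.684
outer loop
vertex -2.964 -3.0 1.062
vertex -3.379 -2.491 1.125
vertex -2.817 -2.673 1.418
endloop
endfacet
facet normal 0.630 -0.684 0.368
outer loop
vertex -2.964 -3.0 1.062
vertex -2.817 -2.673 1.418
vertex -4.501 -3.589 2.595
endloop
endfacet
facet normal 0.522 0.511 -0.683
outer loop
vertex -2.817 -2.673 1.418
vertex -3.379 -2.491 1.125
vertex -2.999 -2.24 1.603
endloop
endfacet
facet normal 0.602 -0.086 0.794
outer loop
vertex -2.817 -2.673 1.418
vertex -2.999 -2.24 1.603
vertex -4.501 -3.589 2.595
endloop
endfacet
facet normal 0.521 0.511 -0.683
outer loop
vertex -2.999 -2.24 1.603
vertex -3.379 -2.491 1.125
vertex -3.404 -1.954 1.508
endloop
endfacet
facet normal 0.138 0.483 0.865
outer loop
vertex -2.999 -2.24 1.603
vertex -3.404 -1.954 1.508
vertex -4.501 -3.589 2.595
endloop
endfacet
facet normal 0.521 0.512 -0.683
outer loop
vertex -3.404 -1.954 1.508
vertex -3.379 -2.491 1.125
vertex -3.795 -1.982 1.189
endloop
endfacet
facet normal -0.489 0.686 0.539
outer loop
vertex -3.404 -1.954 1.508
vertex -3.795 -1.982 1.189
vertex -4.501 -3.589 2.595
endloop
endfacet
facet normal 0.521 0.512 -0.683
outer loop
vertex -3.795 -1.982 1.189
vertex -3.379 -2.491 1.125
vertex -3.942 -2.309 0.832
endloop
endfacet
facet normal -0.914 0.406 0.005
outer loop
vertex -3.795 -1.982 1.189
vertex -3.942 -2.309 0.832
vertex -4.501 -3.589 2.595
endloop
endfacet
facet normal 0.521 0.511 -0.684
outer loop
vertex -3.942 -2.309 0.832
vertex -3.379 -2.491 1.125
vertex -3.759 -2.742 0.648
endloop
endfacet
facet normal -0.885 -0.195 -0.422
outer loop
vertex -3.942 -2.309 0.832
vertex -3.759 -2.742 0.648
vertex -4.501 -3.589 2.595
endloop
endfacet
facet normal 0.521 0.511 -0.684
outer loop
vertex -3.759 -2.742 0.648
vertex -3.379 -2.491 1.125
vertex -3.354 -3.028 0.743
endloop
endfacet
facet normal -0.422 -0.761 -0.492
outer loop
vertex -3.759 -2.742 0.648
vertex -3.354 -3.028 0.743
vertex -4.501 -3.589 2.595
endloop
endfacet
facet normal 0.522 0.510 -0.683
outer loop
vertex -3.354 -3.028 0.743
vertex -3.379 -2.491 1.125
vertex -2.964 -3.0 1.062
endloop
endfacet
facet normal 0.205 -0.965 -0.166
outer loop
vertex -3.354 -3.028 0.743
vertex -2.964 -3.0 1.062
vertex -4.501 -3.589 2.595
endloop
endfacet

endsolid


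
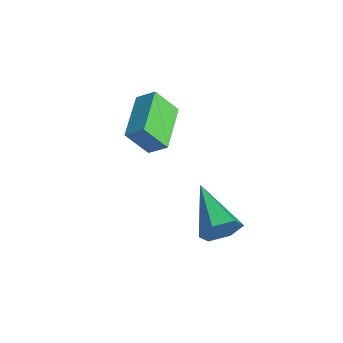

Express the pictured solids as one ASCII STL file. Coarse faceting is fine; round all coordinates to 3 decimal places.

solid 
facet normal -0.830 0.541 0.136
outer loop
vertex -3.407 -1.459 3.608
vertex -3.104 -0.754 2.647
vertex -3.823 -1.97 3.103
endloop
endfacet
facet normal -0.246 -0.573 0.782
outer loop
vertex -2.296 -2.966 2.853
vertex -3.407 -1.459 3.608
vertex -3.823 -1.97 3.103
endloop
endfacet
facet normal -0.830 0.541 0.135
outer loop
vertex -3.823 -1.97 3.103
vertex -3.104 -0.754 2.647
vertex -3.52 -1.265 2.141
endloop
endfacet
facet normal -0.501 -0.615 -0.609
outer loop
vertex -3.52 -1.265 2.141
vertex -2.296 -2.966 2.853
vertex -3.823 -1.97 3.103
endloop
endfacet
facet normal 0.501 0.615 0.609
outer loop
vertex -3.407 -1.459 3.608
vertex -1.577 -1.75 2.397
vertex -3.104 -0.754 2.647
endloop
endfacet
facet normal -0.246 -0.573 0.781
outer loop
vertex -1.88 -2.455 3.359
vertex -3.407 -1.459 3.608
vertex -2.296 -2.966 2.853
endloop
endfacet
facet normal 0.501 0.615 0.609
outer loop
vertex -1.88 -2.455 3.359
vertex -1.577 -1.75 2.397
vertex -3.407 -1.459 3.608
endloop
endfacet
facet normal 0.246 0.573 -0.781
outer loop
vertex -3.104 -0.754 2.647
vertex -1.577 -1.75 2.397
vertex -3.52 -1.265 2.141
endloop
endfacet
facet normal -0.501 -0.615 -0.609
outer loop
vertex -1.993 -2.261 1.892
vertex -2.296 -2.966 2.853
vertex -3.52 -1.265 2.141
endloop
endfacet
facet normal 0.246 0.573 -0.782
outer loop
vertex -3.52 -1.265 2.141
vertex -1.577 -1.75 2.397
vertex -1.993 -2.261 1.892
endloop
endfacet
facet normal 0.830 -0.541 -0.136
outer loop
vertex -1.993 -2.261 1.892
vertex -1.88 -2.455 3.359
vertex -2.296 -2.966 2.853
endloop
endfacet
facet normal 0.830 -0.542 -0.136
outer loop
vertex -1.577 -1.75 2.397
vertex -1.88 -2.455 3.359
vertex -1.993 -2.261 1.892
endloop
endfacet
facet normal 0.953 -0.022 -0.301
outer loop
vertex 1.616 -0.738 1.175
vertex 1.404 -1.103 0.531
vertex 1.427 -0.333 0.548
endloop
endfacet
facet normal -0.136 0.813 0.566
outer loop
vertex 1.616 -0.738 1.175
vertex 1.427 -0.333 0.548
vertex -0.484 -1.057 1.129
endloop
endfacet
facet normal 0.953 -0.022 -0.301
outer loop
vertex 1.427 -0.333 0.548
vertex 1.404 -1.103 0.531
vertex 1.215 -0.697 -0.096
endloop
endfacet
facet normal -0.421 0.842 -0.337
outer loop
vertex 1.427 -0.333 0.548
vertex 1.215 -0.697 -0.096
vertex -0.484 -1.057 1.129
endloop
endfacet
facet normal 0.953 -0.023 -0.302
outer loop
vertex 1.215 -0.697 -0.096
vertex 1.404 -1.103 0.531
vertex 1.191 -1.467 -0.113
endloop
endfacet
facet normal -0.589 0.036 -0.807
outer loop
vertex 1.215 -0.697 -0.096
vertex 1.191 -1.467 -0.113
vertex -0.484 -1.057 1.129
endloop
endfacet
facet normal 0.953 -0.023 -0.302
outer loop
vertex 1.191 -1.467 -0.113
vertex 1.404 -1.103 0.531
vertex 1.38 -1.872 0.514
endloop
endfacet
facet normal -0.472 -0.798 -0.373
outer loop
vertex 1.191 -1.467 -0.113
vertex 1.38 -1.872 0.514
vertex -0.484 -1.057 1.129
endloop
endfacet
facet normal 0.953 -0.023 -0.301
outer loop
vertex 1.38 -1.872 0.514
vertex 1.404 -1.103 0.531
vertex 1.592 -1.508 1.158
endloop
endfacet
facet normal -0.187 -0.828 0.529
outer loop
vertex 1.38 -1.872 0.514
vertex 1.592 -1.508 1.158
vertex -0.484 -1.057 1.129
endloop
endfacet
facet normal 0.953 -0.023 -0.301
outer loop
vertex 1.592 -1.508 1.158
vertex 1.404 -1.103 0.531
vertex 1.616 -0.738 1.175
endloop
endfacet
facet normal -0.019 -0.021 1.000
outer loop
vertex 1.592 -1.508 1.158
vertex 1.616 -0.738 1.175
vertex -0.484 -1.057 1.129
endloop
endfacet

endsolid


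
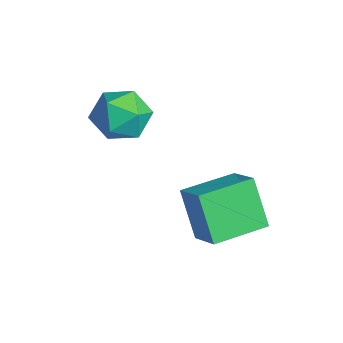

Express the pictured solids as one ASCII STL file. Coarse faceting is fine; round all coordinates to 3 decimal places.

solid 
facet normal -0.350 0.870 0.348
outer loop
vertex -2.937 -1.552 1.848
vertex -2.251 -1.667 2.824
vertex -1.824 -1.107 1.854
endloop
endfacet
facet normal -0.344 0.865 -0.366
outer loop
vertex -2.937 -1.552 1.848
vertex -1.824 -1.107 1.854
vertex -2.234 -1.68 0.885
endloop
endfacet
facet normal -0.745 0.317 -0.586
outer loop
vertex -2.937 -1.552 1.848
vertex -2.234 -1.68 0.885
vertex -2.915 -2.594 1.256
endloop
endfacet
facet normal -1.000 -0.016 -0.008
outer loop
vertex -2.937 -1.552 1.848
vertex -2.915 -2.594 1.256
vertex -2.925 -2.586 2.454
endloop
endfacet
facet normal -0.755 0.325 0.569
outer loop
vertex -2.937 -1.552 1.848
vertex -2.925 -2.586 2.454
vertex -2.251 -1.667 2.824
endloop
endfacet
facet normal 0.327 0.746 -0.580
outer loop
vertex -2.234 -1.68 0.885
vertex -1.824 -1.107 1.854
vertex -1.115 -1.874 1.266
endloop
endfacet
facet normal 0.317 0.754 0.575
outer loop
vertex -1.824 -1.107 1.854
vertex -2.251 -1.667 2.824
vertex -1.125 -1.866 2.464
endloop
endfacet
facet normal -0.339 -0.126 0.932
outer loop
vertex -2.251 -1.667 2.824
vertex -2.925 -2.586 2.454
vertex -1.806 -2.78 2.835
endloop
endfacet
facet normal -0.735 -0.678 -0.002
outer loop
vertex -2.925 -2.586 2.454
vertex -2.915 -2.594 1.256
vertex -2.216 -3.353 1.866
endloop
endfacet
facet normal -0.324 -0.139 -0.936
outer loop
vertex -2.915 -2.594 1.256
vertex -2.234 -1.68 0.885
vertex -1.789 -2.793 0.896
endloop
endfacet
facet normal 1.000 0.016 0.008
outer loop
vertex -1.103 -2.908 1.872
vertex -1.115 -1.874 1.266
vertex -1.125 -1.866 2.464
endloop
endfacet
facet normal 0.745 -0.317 0.586
outer loop
vertex -1.103 -2.908 1.872
vertex -1.125 -1.866 2.464
vertex -1.806 -2.78 2.835
endloop
endfacet
facet normal 0.344 -0.865 0.366
outer loop
vertex -1.103 -2.908 1.872
vertex -1.806 -2.78 2.835
vertex -2.216 -3.353 1.866
endloop
endfacet
facet normal 0.350 -0.870 -0.348
outer loop
vertex -1.103 -2.908 1.872
vertex -2.216 -3.353 1.866
vertex -1.789 -2.793 0.896
endloop
endfacet
facet normal 0.755 -0.325 -0.569
outer loop
vertex -1.103 -2.908 1.872
vertex -1.789 -2.793 0.896
vertex -1.115 -1.874 1.266
endloop
endfacet
facet normal 0.735 0.678 0.002
outer loop
vertex -1.125 -1.866 2.464
vertex -1.115 -1.874 1.266
vertex -1.824 -1.107 1.854
endloop
endfacet
facet normal 0.324 0.139 0.936
outer loop
vertex -1.806 -2.78 2.835
vertex -1.125 -1.866 2.464
vertex -2.251 -1.667 2.824
endloop
endfacet
facet normal -0.327 -0.746 0.580
outer loop
vertex -2.216 -3.353 1.866
vertex -1.806 -2.78 2.835
vertex -2.925 -2.586 2.454
endloop
endfacet
facet normal -0.317 -0.754 -0.575
outer loop
vertex -1.789 -2.793 0.896
vertex -2.216 -3.353 1.866
vertex -2.915 -2.594 1.256
endloop
endfacet
facet normal 0.339 0.126 -0.932
outer loop
vertex -1.115 -1.874 1.266
vertex -1.789 -2.793 0.896
vertex -2.234 -1.68 0.885
endloop
endfacet
facet normal -0.502 -0.091 0.860
outer loop
vertex 1.787 -0.722 0.2
vertex 1.433 1.398 0.219
vertex 0.504 -0.929 -0.57
endloop
endfacet
facet normal 0.165 -0.986 -0.009
outer loop
vertex 1.547 -0.738 -2.359
vertex 1.787 -0.722 0.2
vertex 0.504 -0.929 -0.57
endloop
endfacet
facet normal -0.501 -0.092 0.861
outer loop
vertex 0.504 -0.929 -0.57
vertex 1.433 1.398 0.219
vertex 0.15 1.191 -0.55
endloop
endfacet
facet normal -0.849 -0.137 -0.510
outer loop
vertex 0.15 1.191 -0.55
vertex 1.547 -0.738 -2.359
vertex 0.504 -0.929 -0.57
endloop
endfacet
facet normal 0.849 0.137 0.510
outer loop
vertex 1.787 -0.722 0.2
vertex 2.476 1.589 -1.57
vertex 1.433 1.398 0.219
endloop
endfacet
facet normal 0.165 -0.986 -0.009
outer loop
vertex 2.83 -0.531 -1.59
vertex 1.787 -0.722 0.2
vertex 1.547 -0.738 -2.359
endloop
endfacet
facet normal 0.849 0.137 0.510
outer loop
vertex 2.83 -0.531 -1.59
vertex 2.476 1.589 -1.57
vertex 1.787 -0.722 0.2
endloop
endfacet
facet normal -0.165 0.986 0.009
outer loop
vertex 1.433 1.398 0.219
vertex 2.476 1.589 -1.57
vertex 0.15 1.191 -0.55
endloop
endfacet
facet normal -0.849 -0.137 -0.510
outer loop
vertex 1.193 1.382 -2.34
vertex 1.547 -0.738 -2.359
vertex 0.15 1.191 -0.55
endloop
endfacet
facet normal -0.165 0.986 0.009
outer loop
vertex 0.15 1.191 -0.55
vertex 2.476 1.589 -1.57
vertex 1.193 1.382 -2.34
endloop
endfacet
facet normal 0.501 0.091 -0.861
outer loop
vertex 1.193 1.382 -2.34
vertex 2.83 -0.531 -1.59
vertex 1.547 -0.738 -2.359
endloop
endfacet
facet normal 0.501 0.092 -0.860
outer loop
vertex 2.476 1.589 -1.57
vertex 2.83 -0.531 -1.59
vertex 1.193 1.382 -2.34
endloop
endfacet

endsolid


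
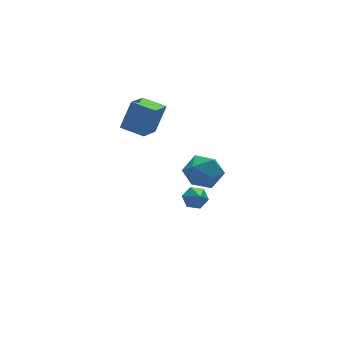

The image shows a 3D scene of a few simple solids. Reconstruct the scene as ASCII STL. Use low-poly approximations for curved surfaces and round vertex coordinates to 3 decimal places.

solid 
facet normal -0.596 0.781 0.185
outer loop
vertex -0.987 3.293 5.169
vertex 0.284 4.437 4.437
vertex -1.804 3.083 3.422
endloop
endfacet
facet normal -0.684 -0.615 0.394
outer loop
vertex -0.904 1.903 3.143
vertex -0.987 3.293 5.169
vertex -1.804 3.083 3.422
endloop
endfacet
facet normal -0.596 0.781 0.185
outer loop
vertex -1.804 3.083 3.422
vertex 0.284 4.437 4.437
vertex -0.533 4.227 2.69
endloop
endfacet
facet normal -0.421 -0.108 -0.901
outer loop
vertex -0.533 4.227 2.69
vertex -0.904 1.903 3.143
vertex -1.804 3.083 3.422
endloop
endfacet
facet normal 0.421 0.108 0.901
outer loop
vertex -0.987 3.293 5.169
vertex 1.184 3.257 4.158
vertex 0.284 4.437 4.437
endloop
endfacet
facet normal -0.684 -0.615 0.394
outer loop
vertex -0.087 2.113 4.89
vertex -0.987 3.293 5.169
vertex -0.904 1.903 3.143
endloop
endfacet
facet normal 0.421 0.108 0.901
outer loop
vertex -0.087 2.113 4.89
vertex 1.184 3.257 4.158
vertex -0.987 3.293 5.169
endloop
endfacet
facet normal 0.684 0.615 -0.394
outer loop
vertex 0.284 4.437 4.437
vertex 1.184 3.257 4.158
vertex -0.533 4.227 2.69
endloop
endfacet
facet normal -0.421 -0.108 -0.901
outer loop
vertex 0.367 3.047 2.411
vertex -0.904 1.903 3.143
vertex -0.533 4.227 2.69
endloop
endfacet
facet normal 0.684 0.615 -0.394
outer loop
vertex -0.533 4.227 2.69
vertex 1.184 3.257 4.158
vertex 0.367 3.047 2.411
endloop
endfacet
facet normal 0.596 -0.781 -0.185
outer loop
vertex 0.367 3.047 2.411
vertex -0.087 2.113 4.89
vertex -0.904 1.903 3.143
endloop
endfacet
facet normal 0.596 -0.781 -0.185
outer loop
vertex 1.184 3.257 4.158
vertex -0.087 2.113 4.89
vertex 0.367 3.047 2.411
endloop
endfacet
facet normal 0.178 0.750 -0.637
outer loop
vertex 3.224 2.546 -3.209
vertex 2.572 2.346 -3.627
vertex 2.517 2.87 -3.025
endloop
endfacet
facet normal 0.324 0.180 0.929
outer loop
vertex 3.224 2.546 -3.209
vertex 2.517 2.87 -3.025
vertex 2.288 1.154 -2.613
endloop
endfacet
facet normal 0.179 0.750 -0.637
outer loop
vertex 2.517 2.87 -3.025
vertex 2.572 2.346 -3.627
vertex 1.864 2.671 -3.443
endloop
endfacet
facet normal -0.576 0.263 0.774
outer loop
vertex 2.517 2.87 -3.025
vertex 1.864 2.671 -3.443
vertex 2.288 1.154 -2.613
endloop
endfacet
facet normal 0.178 0.749 -0.638
outer loop
vertex 1.864 2.671 -3.443
vertex 2.572 2.346 -3.627
vertex 1.919 2.146 -4.044
endloop
endfacet
facet normal -0.971 -0.217 0.100
outer loop
vertex 1.864 2.671 -3.443
vertex 1.919 2.146 -4.044
vertex 2.288 1.154 -2.613
endloop
endfacet
facet normal 0.178 0.749 -0.638
outer loop
vertex 1.919 2.146 -4.044
vertex 2.572 2.346 -3.627
vertex 2.627 1.821 -4.228
endloop
endfacet
facet normal -0.466 -0.779 -0.420
outer loop
vertex 1.919 2.146 -4.044
vertex 2.627 1.821 -4.228
vertex 2.288 1.154 -2.613
endloop
endfacet
facet normal 0.178 0.749 -0.638
outer loop
vertex 2.627 1.821 -4.228
vertex 2.572 2.346 -3.627
vertex 3.279 2.021 -3.811
endloop
endfacet
facet normal 0.434 -0.861 -0.265
outer loop
vertex 2.627 1.821 -4.228
vertex 3.279 2.021 -3.811
vertex 2.288 1.154 -2.613
endloop
endfacet
facet normal 0.179 0.750 -0.637
outer loop
vertex 3.279 2.021 -3.811
vertex 2.572 2.346 -3.627
vertex 3.224 2.546 -3.209
endloop
endfacet
facet normal 0.829 -0.382 0.409
outer loop
vertex 3.279 2.021 -3.811
vertex 3.224 2.546 -3.209
vertex 2.288 1.154 -2.613
endloop
endfacet
facet normal -0.986 -0.024 0.168
outer loop
vertex 0.373 -0.23 1.245
vertex 0.342 -1.43 0.891
vertex 0.539 -1.137 2.091
endloop
endfacet
facet normal -0.664 0.442 0.604
outer loop
vertex 0.373 -0.23 1.245
vertex 0.539 -1.137 2.091
vertex 1.254 -0.11 2.126
endloop
endfacet
facet normal -0.326 0.924 0.200
outer loop
vertex 0.373 -0.23 1.245
vertex 1.254 -0.11 2.126
vertex 1.497 0.231 0.947
endloop
endfacet
facet normal -0.439 0.756 -0.485
outer loop
vertex 0.373 -0.23 1.245
vertex 1.497 0.231 0.947
vertex 0.934 -0.585 0.184
endloop
endfacet
facet normal -0.846 0.171 -0.505
outer loop
vertex 0.373 -0.23 1.245
vertex 0.934 -0.585 0.184
vertex 0.342 -1.43 0.891
endloop
endfacet
facet normal -0.173 0.087 0.981
outer loop
vertex 1.254 -0.11 2.126
vertex 0.539 -1.137 2.091
vertex 1.766 -1.235 2.316
endloop
endfacet
facet normal -0.693 -0.666 0.276
outer loop
vertex 0.539 -1.137 2.091
vertex 0.342 -1.43 0.891
vertex 1.203 -2.051 1.553
endloop
endfacet
facet normal -0.469 -0.350 -0.811
outer loop
vertex 0.342 -1.43 0.891
vertex 0.934 -0.585 0.184
vertex 1.446 -1.71 0.374
endloop
endfacet
facet normal 0.191 0.597 -0.779
outer loop
vertex 0.934 -0.585 0.184
vertex 1.497 0.231 0.947
vertex 2.161 -0.683 0.409
endloop
endfacet
facet normal 0.374 0.868 0.328
outer loop
vertex 1.497 0.231 0.947
vertex 1.254 -0.11 2.126
vertex 2.358 -0.39 1.609
endloop
endfacet
facet normal 0.439 -0.756 0.485
outer loop
vertex 2.327 -1.59 1.255
vertex 1.766 -1.235 2.316
vertex 1.203 -2.051 1.553
endloop
endfacet
facet normal 0.326 -0.924 -0.200
outer loop
vertex 2.327 -1.59 1.255
vertex 1.203 -2.051 1.553
vertex 1.446 -1.71 0.374
endloop
endfacet
facet normal 0.664 -0.442 -0.604
outer loop
vertex 2.327 -1.59 1.255
vertex 1.446 -1.71 0.374
vertex 2.161 -0.683 0.409
endloop
endfacet
facet normal 0.986 0.024 -0.168
outer loop
vertex 2.327 -1.59 1.255
vertex 2.161 -0.683 0.409
vertex 2.358 -0.39 1.609
endloop
endfacet
facet normal 0.846 -0.171 0.505
outer loop
vertex 2.327 -1.59 1.255
vertex 2.358 -0.39 1.609
vertex 1.766 -1.235 2.316
endloop
endfacet
facet normal -0.191 -0.597 0.779
outer loop
vertex 1.203 -2.051 1.553
vertex 1.766 -1.235 2.316
vertex 0.539 -1.137 2.091
endloop
endfacet
facet normal -0.374 -0.868 -0.328
outer loop
vertex 1.446 -1.71 0.374
vertex 1.203 -2.051 1.553
vertex 0.342 -1.43 0.891
endloop
endfacet
facet normal 0.173 -0.087 -0.981
outer loop
vertex 2.161 -0.683 0.409
vertex 1.446 -1.71 0.374
vertex 0.934 -0.585 0.184
endloop
endfacet
facet normal 0.693 0.666 -0.276
outer loop
vertex 2.358 -0.39 1.609
vertex 2.161 -0.683 0.409
vertex 1.497 0.231 0.947
endloop
endfacet
facet normal 0.469 0.350 0.811
outer loop
vertex 1.766 -1.235 2.316
vertex 2.358 -0.39 1.609
vertex 1.254 -0.11 2.126
endloop
endfacet

endsolid


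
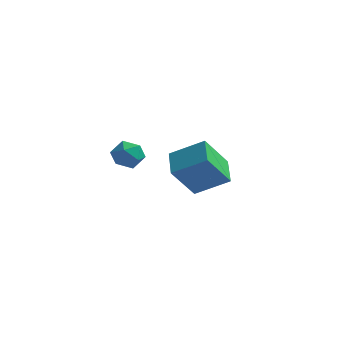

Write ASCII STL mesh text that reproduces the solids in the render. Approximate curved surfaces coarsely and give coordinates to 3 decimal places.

solid 
facet normal -0.867 0.138 0.479
outer loop
vertex -0.891 -2.393 0.599
vertex -0.908 -3.098 0.772
vertex -0.587 -2.623 1.216
endloop
endfacet
facet normal -0.468 0.728 0.502
outer loop
vertex -0.891 -2.393 0.599
vertex -0.587 -2.623 1.216
vertex -0.25 -2.126 0.809
endloop
endfacet
facet normal -0.331 0.928 -0.170
outer loop
vertex -0.891 -2.393 0.599
vertex -0.25 -2.126 0.809
vertex -0.363 -2.294 0.112
endloop
endfacet
facet normal -0.647 0.460 -0.608
outer loop
vertex -0.891 -2.393 0.599
vertex -0.363 -2.294 0.112
vertex -0.769 -2.895 0.089
endloop
endfacet
facet normal -0.978 -0.027 -0.207
outer loop
vertex -0.891 -2.393 0.599
vertex -0.769 -2.895 0.089
vertex -0.908 -3.098 0.772
endloop
endfacet
facet normal 0.152 0.562 0.813
outer loop
vertex -0.25 -2.126 0.809
vertex -0.587 -2.623 1.216
vertex 0.129 -2.665 1.111
endloop
endfacet
facet normal -0.493 -0.392 0.776
outer loop
vertex -0.587 -2.623 1.216
vertex -0.908 -3.098 0.772
vertex -0.277 -3.266 1.088
endloop
endfacet
facet normal -0.673 -0.660 -0.333
outer loop
vertex -0.908 -3.098 0.772
vertex -0.769 -2.895 0.089
vertex -0.39 -3.434 0.391
endloop
endfacet
facet normal -0.136 0.130 -0.982
outer loop
vertex -0.769 -2.895 0.089
vertex -0.363 -2.294 0.112
vertex -0.053 -2.937 -0.016
endloop
endfacet
facet normal 0.373 0.886 -0.274
outer loop
vertex -0.363 -2.294 0.112
vertex -0.25 -2.126 0.809
vertex 0.268 -2.462 0.428
endloop
endfacet
facet normal 0.647 -0.460 0.608
outer loop
vertex 0.251 -3.167 0.601
vertex 0.129 -2.665 1.111
vertex -0.277 -3.266 1.088
endloop
endfacet
facet normal 0.331 -0.928 0.170
outer loop
vertex 0.251 -3.167 0.601
vertex -0.277 -3.266 1.088
vertex -0.39 -3.434 0.391
endloop
endfacet
facet normal 0.468 -0.728 -0.502
outer loop
vertex 0.251 -3.167 0.601
vertex -0.39 -3.434 0.391
vertex -0.053 -2.937 -0.016
endloop
endfacet
facet normal 0.867 -0.138 -0.479
outer loop
vertex 0.251 -3.167 0.601
vertex -0.053 -2.937 -0.016
vertex 0.268 -2.462 0.428
endloop
endfacet
facet normal 0.978 0.027 0.207
outer loop
vertex 0.251 -3.167 0.601
vertex 0.268 -2.462 0.428
vertex 0.129 -2.665 1.111
endloop
endfacet
facet normal 0.136 -0.130 0.982
outer loop
vertex -0.277 -3.266 1.088
vertex 0.129 -2.665 1.111
vertex -0.587 -2.623 1.216
endloop
endfacet
facet normal -0.373 -0.886 0.274
outer loop
vertex -0.39 -3.434 0.391
vertex -0.277 -3.266 1.088
vertex -0.908 -3.098 0.772
endloop
endfacet
facet normal -0.152 -0.562 -0.813
outer loop
vertex -0.053 -2.937 -0.016
vertex -0.39 -3.434 0.391
vertex -0.769 -2.895 0.089
endloop
endfacet
facet normal 0.493 0.392 -0.776
outer loop
vertex 0.268 -2.462 0.428
vertex -0.053 -2.937 -0.016
vertex -0.363 -2.294 0.112
endloop
endfacet
facet normal 0.673 0.660 0.333
outer loop
vertex 0.129 -2.665 1.111
vertex 0.268 -2.462 0.428
vertex -0.25 -2.126 0.809
endloop
endfacet
facet normal -0.373 -0.457 0.807
outer loop
vertex 1.003 2.255 -0.866
vertex -0.417 1.935 -1.704
vertex 1.522 1.074 -1.295
endloop
endfacet
facet normal 0.845 0.190 0.499
outer loop
vertex 2.217 1.925 -2.796
vertex 1.003 2.255 -0.866
vertex 1.522 1.074 -1.295
endloop
endfacet
facet normal -0.373 -0.457 0.807
outer loop
vertex 1.522 1.074 -1.295
vertex -0.417 1.935 -1.704
vertex 0.102 0.754 -2.133
endloop
endfacet
facet normal 0.382 -0.869 -0.316
outer loop
vertex 0.102 0.754 -2.133
vertex 2.217 1.925 -2.796
vertex 1.522 1.074 -1.295
endloop
endfacet
facet normal -0.382 0.869 0.316
outer loop
vertex 1.003 2.255 -0.866
vertex 0.278 2.786 -3.205
vertex -0.417 1.935 -1.704
endloop
endfacet
facet normal 0.845 0.190 0.499
outer loop
vertex 1.698 3.106 -2.367
vertex 1.003 2.255 -0.866
vertex 2.217 1.925 -2.796
endloop
endfacet
facet normal -0.382 0.869 0.316
outer loop
vertex 1.698 3.106 -2.367
vertex 0.278 2.786 -3.205
vertex 1.003 2.255 -0.866
endloop
endfacet
facet normal -0.845 -0.190 -0.499
outer loop
vertex -0.417 1.935 -1.704
vertex 0.278 2.786 -3.205
vertex 0.102 0.754 -2.133
endloop
endfacet
facet normal 0.382 -0.869 -0.316
outer loop
vertex 0.797 1.605 -3.634
vertex 2.217 1.925 -2.796
vertex 0.102 0.754 -2.133
endloop
endfacet
facet normal -0.845 -0.190 -0.499
outer loop
vertex 0.102 0.754 -2.133
vertex 0.278 2.786 -3.205
vertex 0.797 1.605 -3.634
endloop
endfacet
facet normal 0.373 0.457 -0.807
outer loop
vertex 0.797 1.605 -3.634
vertex 1.698 3.106 -2.367
vertex 2.217 1.925 -2.796
endloop
endfacet
facet normal 0.373 0.457 -0.807
outer loop
vertex 0.278 2.786 -3.205
vertex 1.698 3.106 -2.367
vertex 0.797 1.605 -3.634
endloop
endfacet

endsolid


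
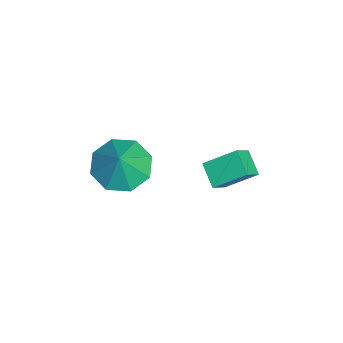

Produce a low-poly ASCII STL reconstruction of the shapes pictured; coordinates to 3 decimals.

solid 
facet normal -0.520 0.011 -0.854
outer loop
vertex -1.07 -3.156 1.477
vertex -1.864 -3.473 1.956
vertex -1.49 -2.593 1.74
endloop
endfacet
facet normal 0.827 0.528 0.191
outer loop
vertex -1.07 -3.156 1.477
vertex -1.49 -2.593 1.74
vertex -1.216 -3.487 3.024
endloop
endfacet
facet normal -0.519 0.011 -0.854
outer loop
vertex -1.49 -2.593 1.74
vertex -1.864 -3.473 1.956
vertex -2.129 -2.545 2.129
endloop
endfacet
facet normal 0.354 0.801 0.482
outer loop
vertex -1.49 -2.593 1.74
vertex -2.129 -2.545 2.129
vertex -1.216 -3.487 3.024
endloop
endfacet
facet normal -0.519 0.011 -0.855
outer loop
vertex -2.129 -2.545 2.129
vertex -1.864 -3.473 1.956
vertex -2.614 -3.041 2.417
endloop
endfacet
facet normal -0.149 0.601 0.785
outer loop
vertex -2.129 -2.545 2.129
vertex -2.614 -3.041 2.417
vertex -1.216 -3.487 3.024
endloop
endfacet
facet normal -0.519 0.012 -0.855
outer loop
vertex -2.614 -3.041 2.417
vertex -1.864 -3.473 1.956
vertex -2.659 -3.789 2.434
endloop
endfacet
facet normal -0.386 0.044 0.921
outer loop
vertex -2.614 -3.041 2.417
vertex -2.659 -3.789 2.434
vertex -1.216 -3.487 3.024
endloop
endfacet
facet normal -0.518 0.011 -0.855
outer loop
vertex -2.659 -3.789 2.434
vertex -1.864 -3.473 1.956
vertex -2.239 -4.352 2.172
endloop
endfacet
facet normal -0.219 -0.541 0.812
outer loop
vertex -2.659 -3.789 2.434
vertex -2.239 -4.352 2.172
vertex -1.216 -3.487 3.024
endloop
endfacet
facet normal -0.519 0.011 -0.855
outer loop
vertex -2.239 -4.352 2.172
vertex -1.864 -3.473 1.956
vertex -1.599 -4.4 1.783
endloop
endfacet
facet normal 0.255 -0.815 0.521
outer loop
vertex -2.239 -4.352 2.172
vertex -1.599 -4.4 1.783
vertex -1.216 -3.487 3.024
endloop
endfacet
facet normal -0.520 0.011 -0.854
outer loop
vertex -1.599 -4.4 1.783
vertex -1.864 -3.473 1.956
vertex -1.115 -3.905 1.495
endloop
endfacet
facet normal 0.758 -0.614 0.218
outer loop
vertex -1.599 -4.4 1.783
vertex -1.115 -3.905 1.495
vertex -1.216 -3.487 3.024
endloop
endfacet
facet normal -0.520 0.011 -0.854
outer loop
vertex -1.115 -3.905 1.495
vertex -1.864 -3.473 1.956
vertex -1.07 -3.156 1.477
endloop
endfacet
facet normal 0.995 -0.058 0.082
outer loop
vertex -1.115 -3.905 1.495
vertex -1.07 -3.156 1.477
vertex -1.216 -3.487 3.024
endloop
endfacet
facet normal -0.608 0.444 -0.659
outer loop
vertex -3.841 0.44 0.628
vertex -3.094 0.765 0.158
vertex -3.834 -0.618 -0.091
endloop
endfacet
facet normal -0.795 -0.345 0.500
outer loop
vertex -3.306 -1.005 0.482
vertex -3.841 0.44 0.628
vertex -3.834 -0.618 -0.091
endloop
endfacet
facet normal -0.608 0.444 -0.659
outer loop
vertex -3.834 -0.618 -0.091
vertex -3.094 0.765 0.158
vertex -3.088 -0.294 -0.561
endloop
endfacet
facet normal 0.005 -0.827 -0.563
outer loop
vertex -3.088 -0.294 -0.561
vertex -3.306 -1.005 0.482
vertex -3.834 -0.618 -0.091
endloop
endfacet
facet normal -0.005 0.826 0.563
outer loop
vertex -3.841 0.44 0.628
vertex -2.566 0.378 0.731
vertex -3.094 0.765 0.158
endloop
endfacet
facet normal -0.794 -0.345 0.501
outer loop
vertex -3.312 0.054 1.201
vertex -3.841 0.44 0.628
vertex -3.306 -1.005 0.482
endloop
endfacet
facet normal -0.005 0.827 0.562
outer loop
vertex -3.312 0.054 1.201
vertex -2.566 0.378 0.731
vertex -3.841 0.44 0.628
endloop
endfacet
facet normal 0.795 0.344 -0.500
outer loop
vertex -3.094 0.765 0.158
vertex -2.566 0.378 0.731
vertex -3.088 -0.294 -0.561
endloop
endfacet
facet normal 0.006 -0.827 -0.562
outer loop
vertex -2.559 -0.68 0.012
vertex -3.306 -1.005 0.482
vertex -3.088 -0.294 -0.561
endloop
endfacet
facet normal 0.794 0.345 -0.500
outer loop
vertex -3.088 -0.294 -0.561
vertex -2.566 0.378 0.731
vertex -2.559 -0.68 0.012
endloop
endfacet
facet normal 0.608 -0.444 0.659
outer loop
vertex -2.559 -0.68 0.012
vertex -3.312 0.054 1.201
vertex -3.306 -1.005 0.482
endloop
endfacet
facet normal 0.608 -0.444 0.659
outer loop
vertex -2.566 0.378 0.731
vertex -3.312 0.054 1.201
vertex -2.559 -0.68 0.012
endloop
endfacet

endsolid


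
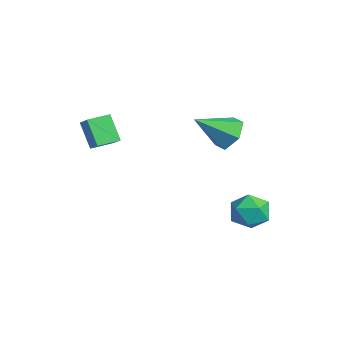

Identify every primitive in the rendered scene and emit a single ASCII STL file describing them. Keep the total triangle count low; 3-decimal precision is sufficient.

solid 
facet normal -0.001 0.820 -0.573
outer loop
vertex 3.104 2.345 2.883
vertex 2.079 2.212 2.694
vertex 2.391 2.787 3.516
endloop
endfacet
facet normal 0.673 0.028 0.739
outer loop
vertex 3.104 2.345 2.883
vertex 2.391 2.787 3.516
vertex 2.081 0.508 3.886
endloop
endfacet
facet normal -0.001 0.820 -0.573
outer loop
vertex 2.391 2.787 3.516
vertex 2.079 2.212 2.694
vertex 1.367 2.654 3.327
endloop
endfacet
facet normal -0.201 0.184 0.962
outer loop
vertex 2.391 2.787 3.516
vertex 1.367 2.654 3.327
vertex 2.081 0.508 3.886
endloop
endfacet
facet normal -0.001 0.820 -0.573
outer loop
vertex 1.367 2.654 3.327
vertex 2.079 2.212 2.694
vertex 1.055 2.079 2.505
endloop
endfacet
facet normal -0.875 -0.173 0.453
outer loop
vertex 1.367 2.654 3.327
vertex 1.055 2.079 2.505
vertex 2.081 0.508 3.886
endloop
endfacet
facet normal -0.001 0.820 -0.573
outer loop
vertex 1.055 2.079 2.505
vertex 2.079 2.212 2.694
vertex 1.767 1.638 1.873
endloop
endfacet
facet normal -0.673 -0.685 -0.280
outer loop
vertex 1.055 2.079 2.505
vertex 1.767 1.638 1.873
vertex 2.081 0.508 3.886
endloop
endfacet
facet normal -0.001 0.820 -0.573
outer loop
vertex 1.767 1.638 1.873
vertex 2.079 2.212 2.694
vertex 2.792 1.771 2.062
endloop
endfacet
facet normal 0.202 -0.840 -0.503
outer loop
vertex 1.767 1.638 1.873
vertex 2.792 1.771 2.062
vertex 2.081 0.508 3.886
endloop
endfacet
facet normal -0.001 0.820 -0.573
outer loop
vertex 2.792 1.771 2.062
vertex 2.079 2.212 2.694
vertex 3.104 2.345 2.883
endloop
endfacet
facet normal 0.875 -0.484 0.006
outer loop
vertex 2.792 1.771 2.062
vertex 3.104 2.345 2.883
vertex 2.081 0.508 3.886
endloop
endfacet
facet normal -0.741 -0.134 0.658
outer loop
vertex 2.337 3.248 -1.696
vertex 2.554 2.177 -1.67
vertex 3.053 2.853 -0.971
endloop
endfacet
facet normal -0.452 0.516 0.728
outer loop
vertex 2.337 3.248 -1.696
vertex 3.053 2.853 -0.971
vertex 3.268 3.787 -1.499
endloop
endfacet
facet normal -0.514 0.852 0.101
outer loop
vertex 2.337 3.248 -1.696
vertex 3.268 3.787 -1.499
vertex 2.901 3.687 -2.524
endloop
endfacet
facet normal -0.840 0.410 -0.355
outer loop
vertex 2.337 3.248 -1.696
vertex 2.901 3.687 -2.524
vertex 2.46 2.692 -2.63
endloop
endfacet
facet normal -0.980 -0.199 -0.011
outer loop
vertex 2.337 3.248 -1.696
vertex 2.46 2.692 -2.63
vertex 2.554 2.177 -1.67
endloop
endfacet
facet normal 0.242 0.435 0.867
outer loop
vertex 3.268 3.787 -1.499
vertex 3.053 2.853 -0.971
vertex 4.06 3.048 -1.35
endloop
endfacet
facet normal -0.224 -0.616 0.755
outer loop
vertex 3.053 2.853 -0.971
vertex 2.554 2.177 -1.67
vertex 3.619 2.053 -1.456
endloop
endfacet
facet normal -0.611 -0.721 -0.327
outer loop
vertex 2.554 2.177 -1.67
vertex 2.46 2.692 -2.63
vertex 3.252 1.953 -2.481
endloop
endfacet
facet normal -0.384 0.264 -0.885
outer loop
vertex 2.46 2.692 -2.63
vertex 2.901 3.687 -2.524
vertex 3.467 2.887 -3.009
endloop
endfacet
facet normal 0.143 0.979 -0.147
outer loop
vertex 2.901 3.687 -2.524
vertex 3.268 3.787 -1.499
vertex 3.966 3.563 -2.31
endloop
endfacet
facet normal 0.840 -0.410 0.355
outer loop
vertex 4.183 2.492 -2.284
vertex 4.06 3.048 -1.35
vertex 3.619 2.053 -1.456
endloop
endfacet
facet normal 0.514 -0.852 -0.101
outer loop
vertex 4.183 2.492 -2.284
vertex 3.619 2.053 -1.456
vertex 3.252 1.953 -2.481
endloop
endfacet
facet normal 0.452 -0.516 -0.728
outer loop
vertex 4.183 2.492 -2.284
vertex 3.252 1.953 -2.481
vertex 3.467 2.887 -3.009
endloop
endfacet
facet normal 0.741 0.134 -0.658
outer loop
vertex 4.183 2.492 -2.284
vertex 3.467 2.887 -3.009
vertex 3.966 3.563 -2.31
endloop
endfacet
facet normal 0.980 0.199 0.011
outer loop
vertex 4.183 2.492 -2.284
vertex 3.966 3.563 -2.31
vertex 4.06 3.048 -1.35
endloop
endfacet
facet normal 0.384 -0.264 0.885
outer loop
vertex 3.619 2.053 -1.456
vertex 4.06 3.048 -1.35
vertex 3.053 2.853 -0.971
endloop
endfacet
facet normal -0.143 -0.979 0.147
outer loop
vertex 3.252 1.953 -2.481
vertex 3.619 2.053 -1.456
vertex 2.554 2.177 -1.67
endloop
endfacet
facet normal -0.242 -0.435 -0.867
outer loop
vertex 3.467 2.887 -3.009
vertex 3.252 1.953 -2.481
vertex 2.46 2.692 -2.63
endloop
endfacet
facet normal 0.224 0.616 -0.755
outer loop
vertex 3.966 3.563 -2.31
vertex 3.467 2.887 -3.009
vertex 2.901 3.687 -2.524
endloop
endfacet
facet normal 0.611 0.721 0.327
outer loop
vertex 4.06 3.048 -1.35
vertex 3.966 3.563 -2.31
vertex 3.268 3.787 -1.499
endloop
endfacet
facet normal -0.554 -0.157 0.818
outer loop
vertex -0.457 -3.895 3.271
vertex -0.679 -2.728 3.344
vertex -1.333 -4.024 2.653
endloop
endfacet
facet normal 0.187 -0.980 -0.061
outer loop
vertex -0.441 -3.772 1.336
vertex -0.457 -3.895 3.271
vertex -1.333 -4.024 2.653
endloop
endfacet
facet normal -0.555 -0.156 0.817
outer loop
vertex -1.333 -4.024 2.653
vertex -0.679 -2.728 3.344
vertex -1.555 -2.857 2.725
endloop
endfacet
facet normal -0.811 -0.119 -0.572
outer loop
vertex -1.555 -2.857 2.725
vertex -0.441 -3.772 1.336
vertex -1.333 -4.024 2.653
endloop
endfacet
facet normal 0.811 0.119 0.572
outer loop
vertex -0.457 -3.895 3.271
vertex 0.213 -2.476 2.027
vertex -0.679 -2.728 3.344
endloop
endfacet
facet normal 0.187 -0.980 -0.061
outer loop
vertex 0.435 -3.643 1.955
vertex -0.457 -3.895 3.271
vertex -0.441 -3.772 1.336
endloop
endfacet
facet normal 0.811 0.119 0.573
outer loop
vertex 0.435 -3.643 1.955
vertex 0.213 -2.476 2.027
vertex -0.457 -3.895 3.271
endloop
endfacet
facet normal -0.187 0.980 0.061
outer loop
vertex -0.679 -2.728 3.344
vertex 0.213 -2.476 2.027
vertex -1.555 -2.857 2.725
endloop
endfacet
facet normal -0.811 -0.119 -0.573
outer loop
vertex -0.663 -2.605 1.409
vertex -0.441 -3.772 1.336
vertex -1.555 -2.857 2.725
endloop
endfacet
facet normal -0.187 0.980 0.061
outer loop
vertex -1.555 -2.857 2.725
vertex 0.213 -2.476 2.027
vertex -0.663 -2.605 1.409
endloop
endfacet
facet normal 0.554 0.157 -0.817
outer loop
vertex -0.663 -2.605 1.409
vertex 0.435 -3.643 1.955
vertex -0.441 -3.772 1.336
endloop
endfacet
facet normal 0.554 0.156 -0.818
outer loop
vertex 0.213 -2.476 2.027
vertex 0.435 -3.643 1.955
vertex -0.663 -2.605 1.409
endloop
endfacet

endsolid
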